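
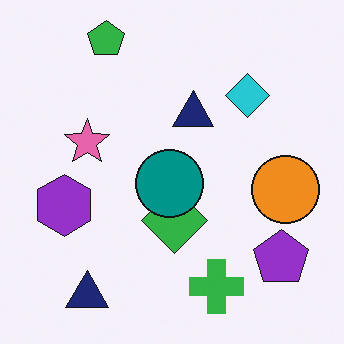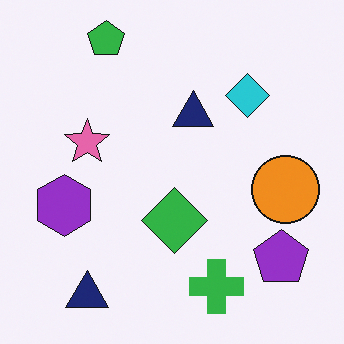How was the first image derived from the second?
The first image is the second overlaid with an additional teal circle.

A teal circle appears in the first image that is absent from the second.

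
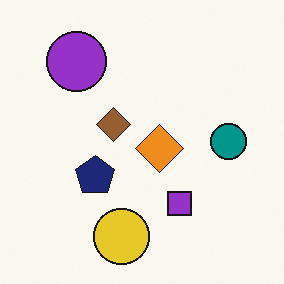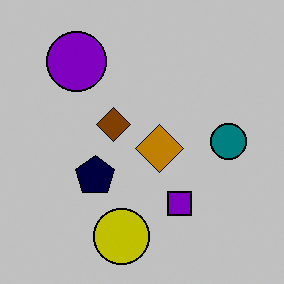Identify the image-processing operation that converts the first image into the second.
The transformation is: aggressively posterized.

Each flat color has snapped to a coarser quantized level — most visibly, the near-white background has dropped to a flat grey.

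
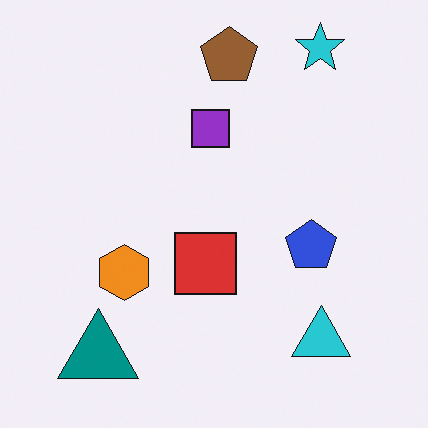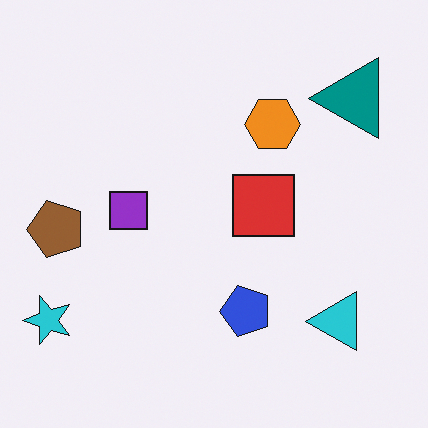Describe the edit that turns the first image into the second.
It was transposed (reflected across the top-left ↔ bottom-right diagonal).

Shapes have swapped their row and column positions — what was in the top-right is now in the bottom-left — a diagonal reflection.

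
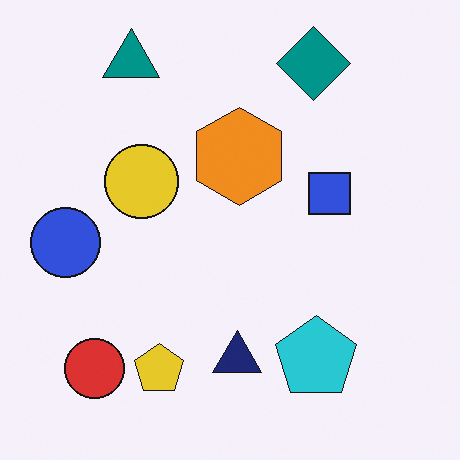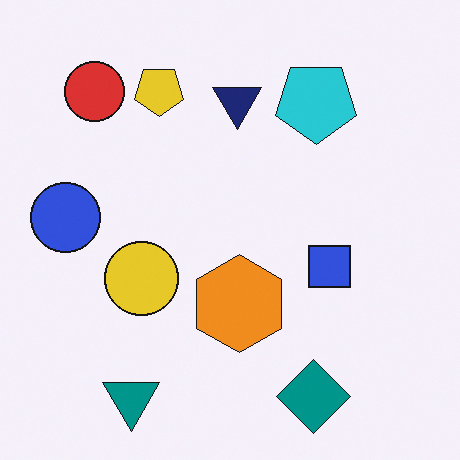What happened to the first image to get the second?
This is the original image flipped vertically (top ↔ bottom).

The teal triangle is in the top-left of the first image and the bottom-left of the second — shapes on opposite sides of the horizontal midline have swapped in a mirror flip.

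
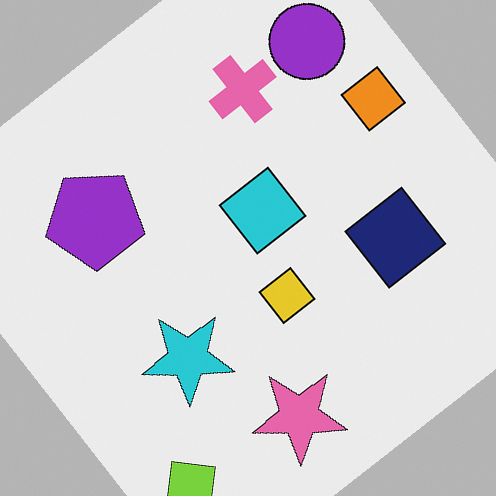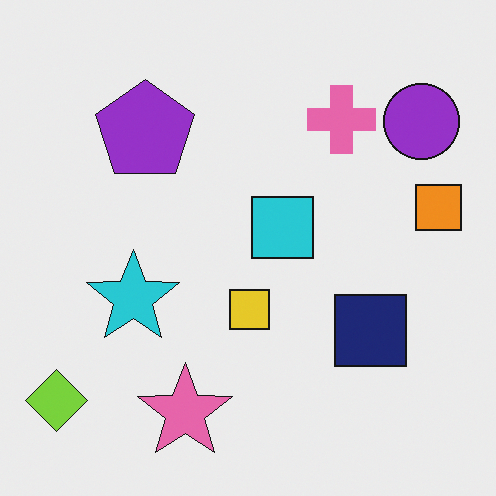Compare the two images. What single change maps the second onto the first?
The transformation is: rotated counter-clockwise by a large amount — several tens of degrees.

Every shape is tilted by the same angle and the image corners show triangular fill wedges — a whole-image rotation by a non-right angle.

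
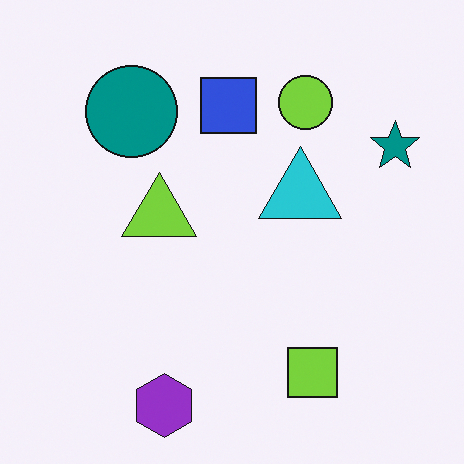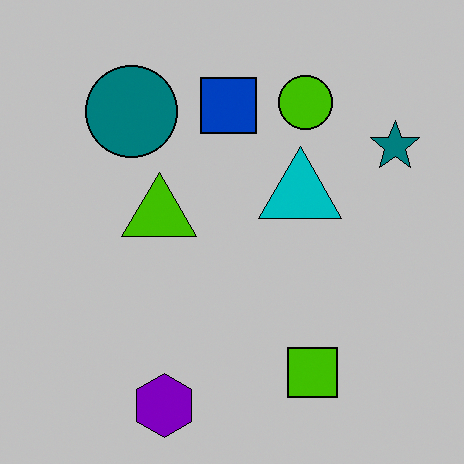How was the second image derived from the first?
This is the original image heavily posterized to just a handful of flat colors.

Each flat color has snapped to a coarser quantized level — most visibly, the near-white background has dropped to a flat grey.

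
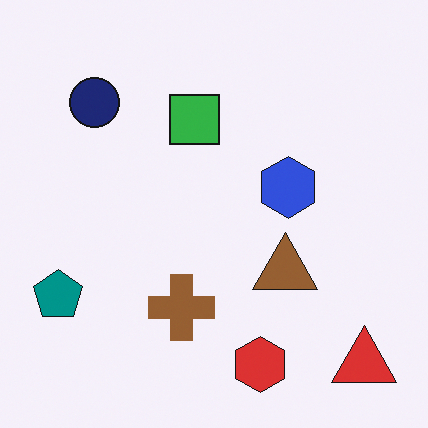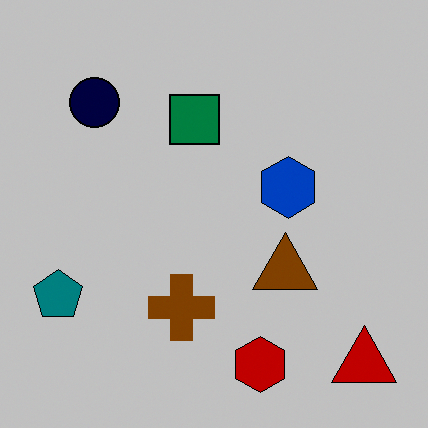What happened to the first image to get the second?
This is the original image heavily posterized to just a handful of flat colors.

Each flat color has snapped to a coarser quantized level — most visibly, the near-white background has dropped to a flat grey.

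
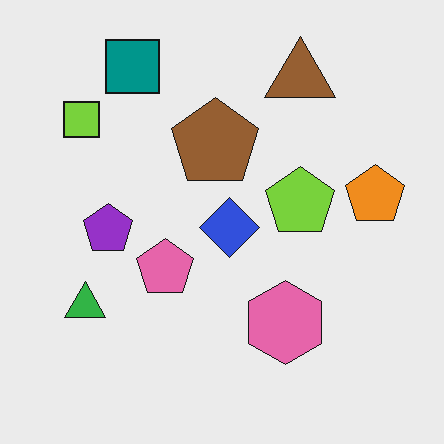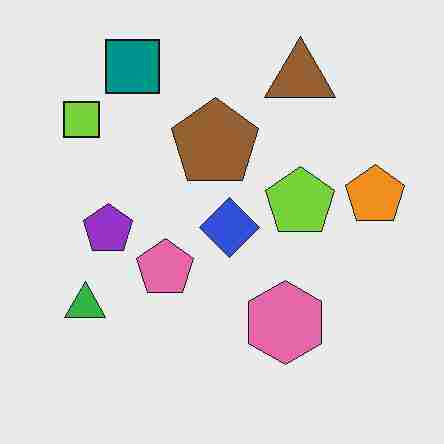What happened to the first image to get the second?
The image was degraded with heavy JPEG compression.

Blocky 8×8 compression artifacts appear around shape edges and the flat background shows ringing — characteristic JPEG degradation.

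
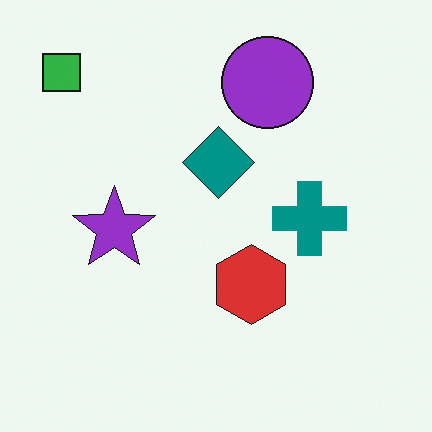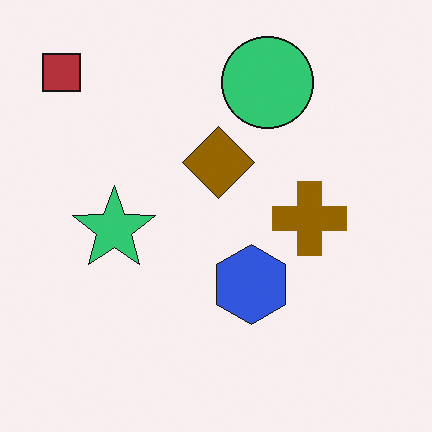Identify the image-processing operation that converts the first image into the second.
The image was hue-shifted by a large amount.

Every shape's color has rotated by the same amount around the hue wheel — a uniform hue shift.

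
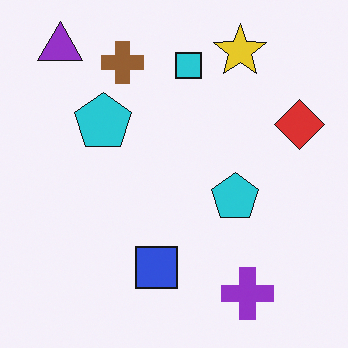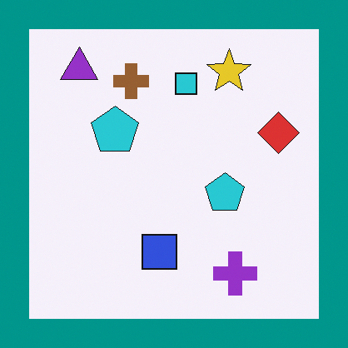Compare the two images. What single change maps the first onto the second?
This is the original image framed with a teal border.

A solid teal frame runs around the edge of the second image, with the content slightly shrunk inside it.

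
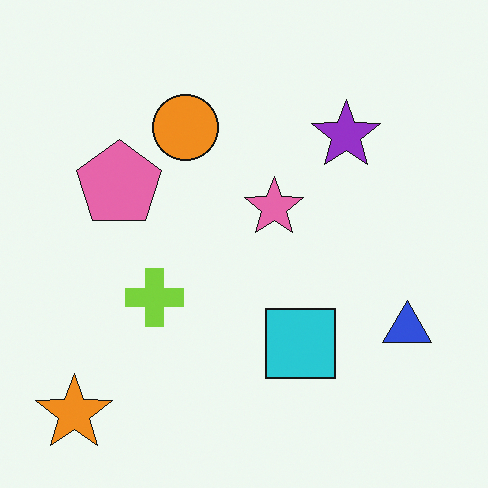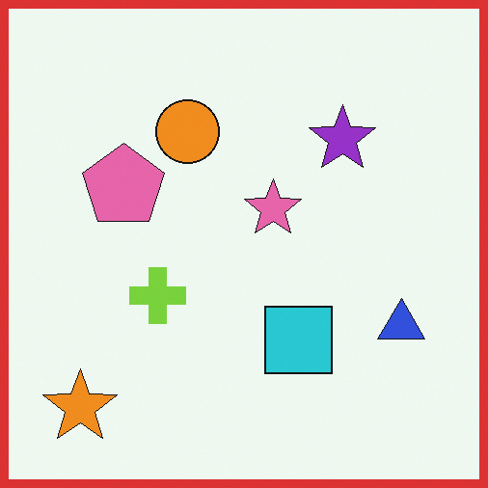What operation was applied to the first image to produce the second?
The second image is the first framed with a red border.

A solid red frame runs around the edge of the second image, with the content slightly shrunk inside it.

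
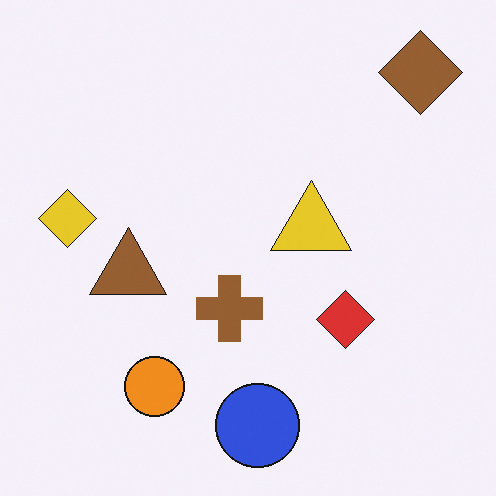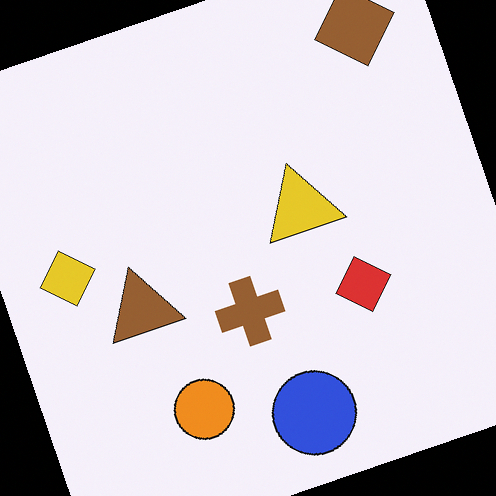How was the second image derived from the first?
This is the original image rotated counter-clockwise by a clearly visible amount.

Every shape is tilted by the same angle and the image corners show triangular fill wedges — a whole-image rotation by a non-right angle.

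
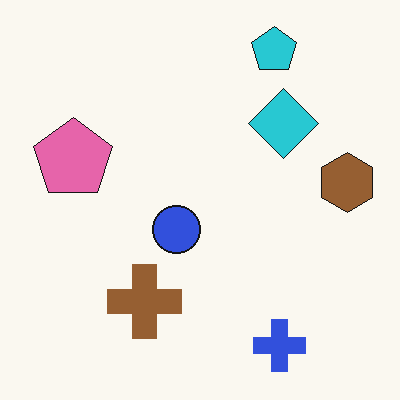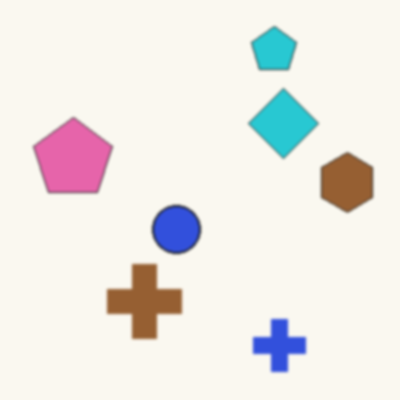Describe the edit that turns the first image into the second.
This is the original image slightly softened.

Shape edges and outlines are uniformly softened across the whole image.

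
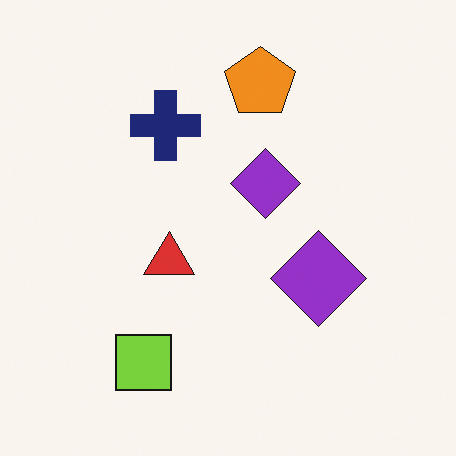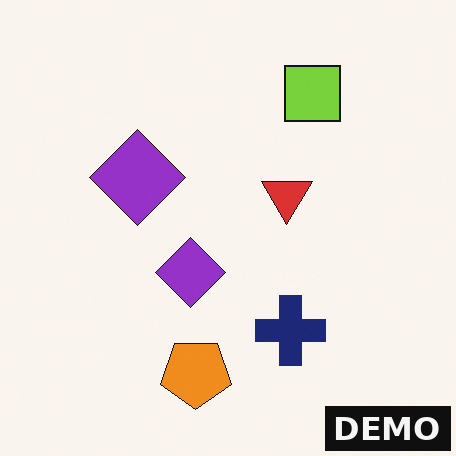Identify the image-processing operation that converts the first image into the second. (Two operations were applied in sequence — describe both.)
The second image is the first rotated 180°, then watermarked with the text "DEMO" in the lower-right corner.

The lime square sits in the bottom-left of the first image and the top-right of the second — consistent with a whole-image 180° rotation. A dark label reading "DEMO" appears in the lower-right corner.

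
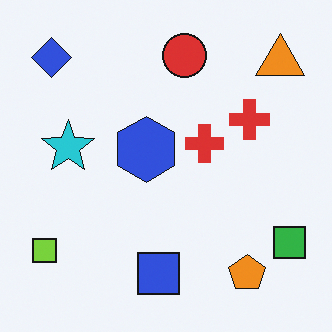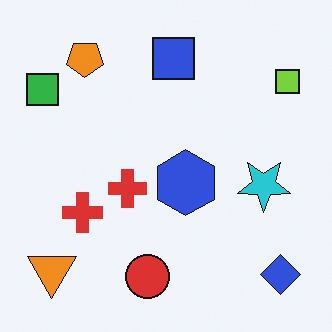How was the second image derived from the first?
The transformation is: rotated 180°.

The blue diamond sits in the top-left of the first image and the bottom-right of the second — consistent with a whole-image 180° rotation.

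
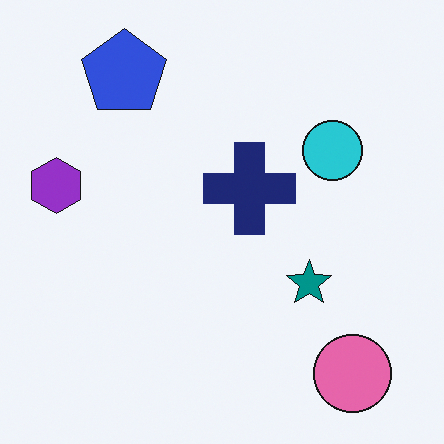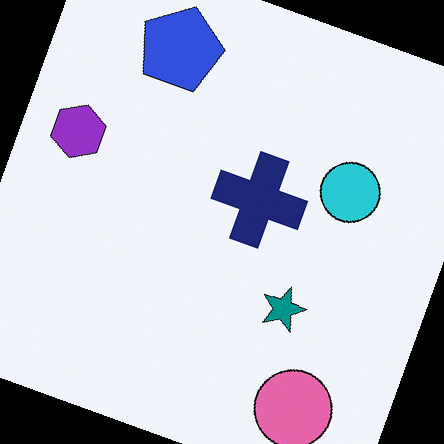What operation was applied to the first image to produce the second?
Rotated clockwise by a clearly visible amount.

Every shape is tilted by the same angle and the image corners show triangular fill wedges — a whole-image rotation by a non-right angle.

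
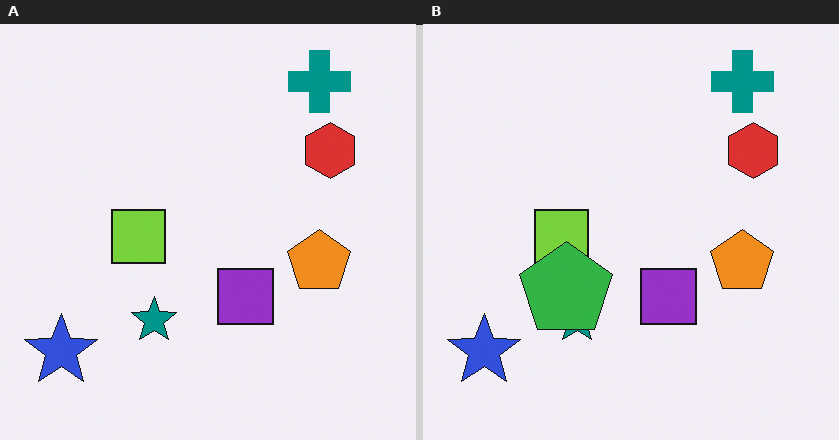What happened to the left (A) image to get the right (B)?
This is the original image overlaid with an additional green pentagon.

A green pentagon appears in the right (B) image that is absent from the left (A).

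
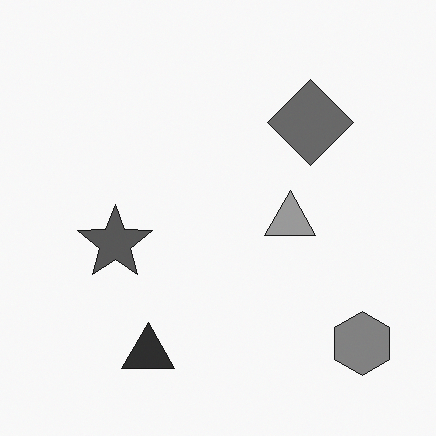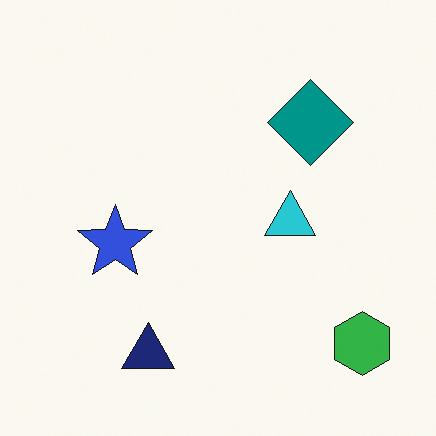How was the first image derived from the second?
This is the original image converted to grayscale.

All color is removed — every shape is now a shade of grey.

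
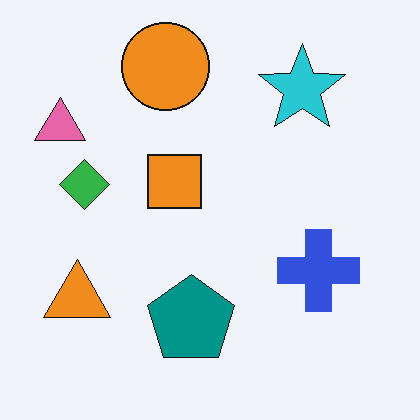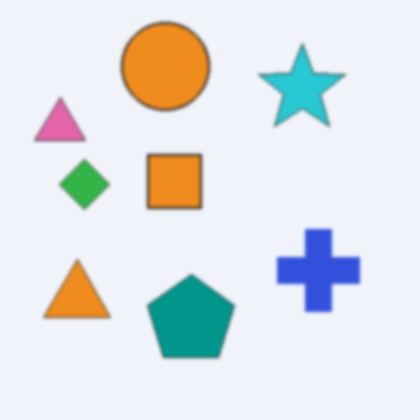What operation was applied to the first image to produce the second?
It was lightly blurred.

Shape edges and outlines are uniformly softened across the whole image.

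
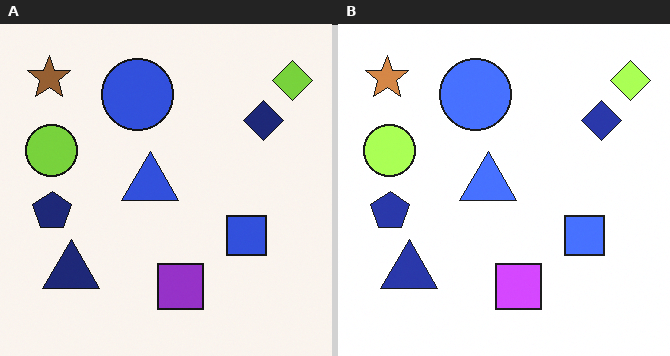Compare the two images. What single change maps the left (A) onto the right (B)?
This is the original image substantially brightened.

Every pixel — background and shapes alike — is uniformly brightened.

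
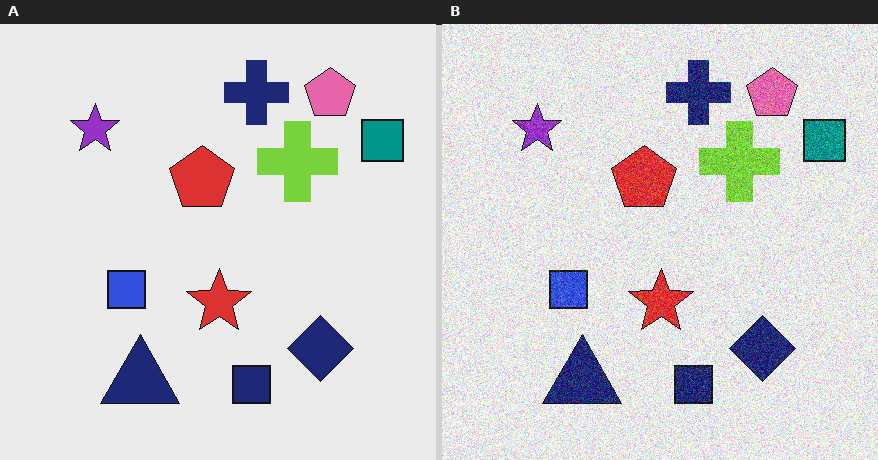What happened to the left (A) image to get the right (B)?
It was degraded with a thick layer of grain.

Random speckle covers the whole image, including the flat background.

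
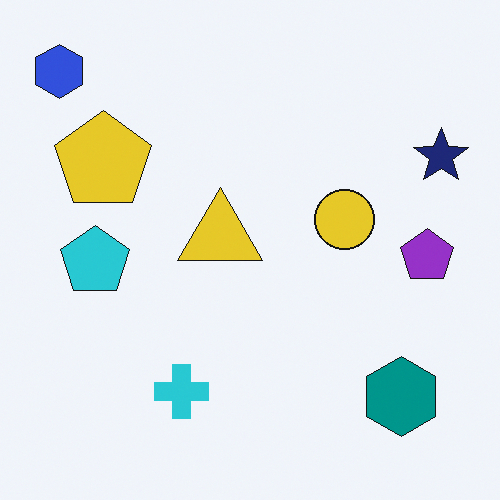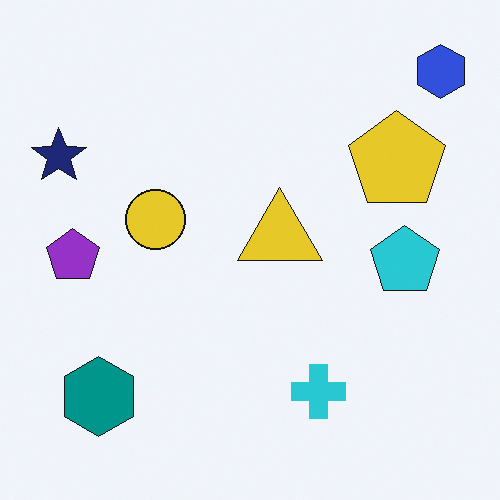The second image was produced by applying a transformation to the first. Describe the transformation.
Flipped horizontally (left ↔ right).

The navy star is in the top-right of the first image and the top-left of the second — shapes on opposite sides of the vertical midline have swapped in a mirror flip.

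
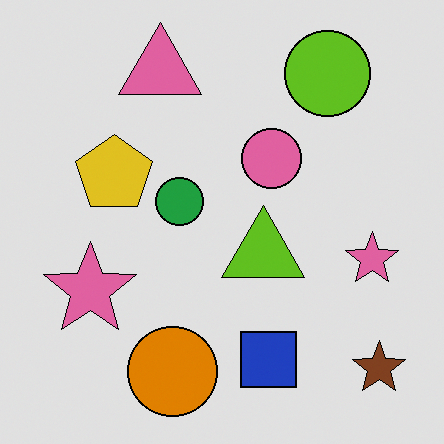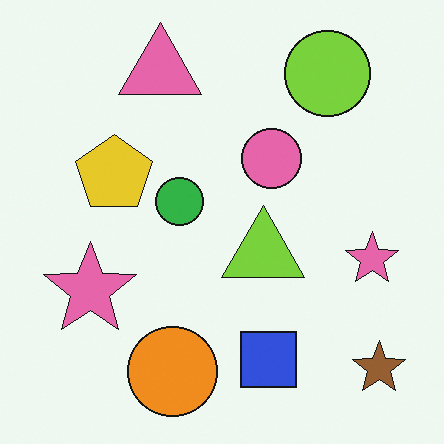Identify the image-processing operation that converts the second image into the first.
The first image is the second moderately posterized.

Each flat color has snapped to a coarser quantized level — most visibly, the near-white background has dropped to a flat grey.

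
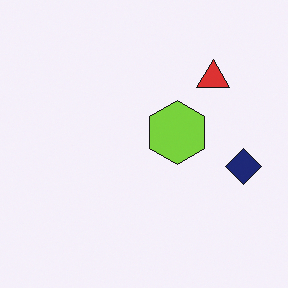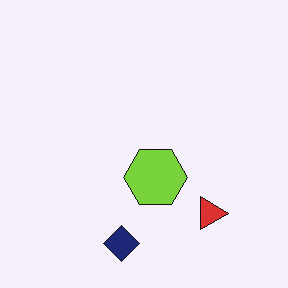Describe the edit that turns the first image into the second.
The second image is the first rotated 90° clockwise.

The navy diamond sits in the right of the first image and the bottom of the second — consistent with a whole-image 90° clockwise rotation.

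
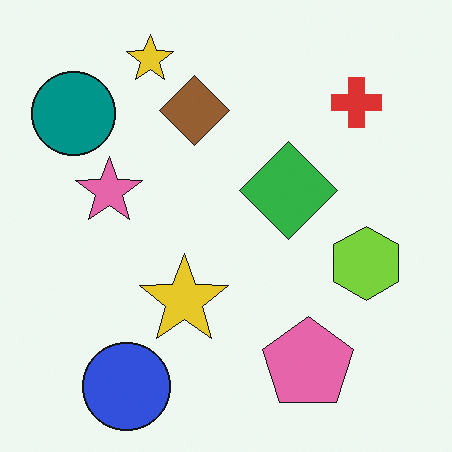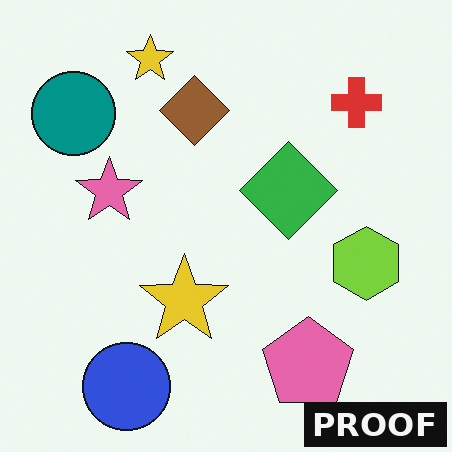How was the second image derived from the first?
The transformation is: watermarked with the text "PROOF" in the lower-right corner.

A dark label reading "PROOF" appears in the lower-right corner.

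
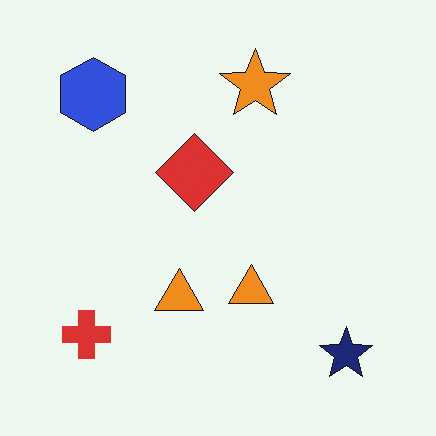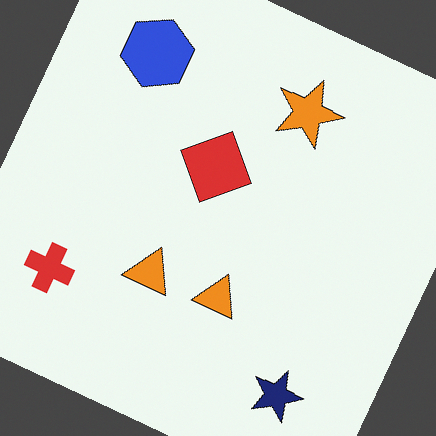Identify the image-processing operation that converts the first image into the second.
The second image is the first rotated clockwise by a moderate amount.

Every shape is tilted by the same angle and the image corners show triangular fill wedges — a whole-image rotation by a non-right angle.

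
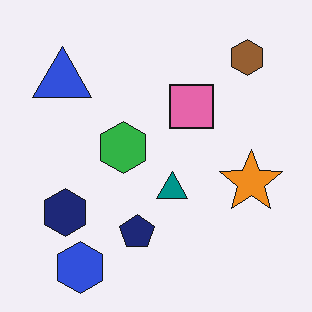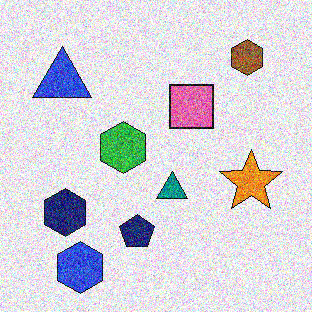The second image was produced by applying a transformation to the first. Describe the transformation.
It was degraded with heavy additive noise.

Random speckle covers the whole image, including the flat background.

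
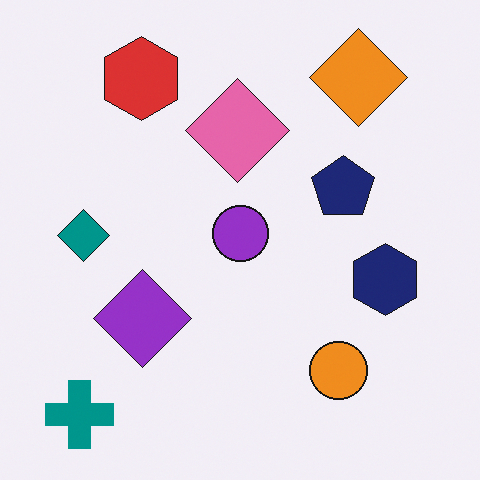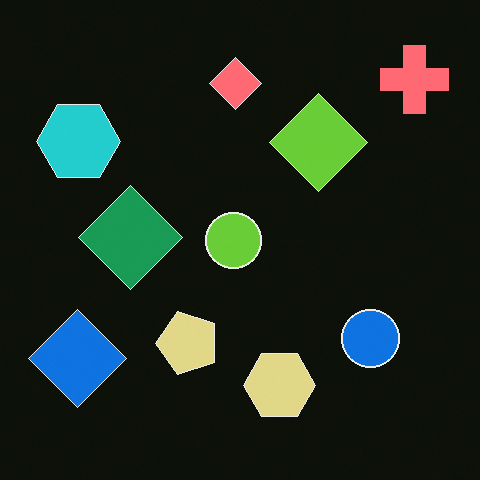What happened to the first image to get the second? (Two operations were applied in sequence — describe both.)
Transposed (reflected across the top-left ↔ bottom-right diagonal), then color-inverted (negative).

Shapes have swapped their row and column positions — what was in the top-right is now in the bottom-left — a diagonal reflection. The light background has become dark and every shape's color is its complement — a photographic negative.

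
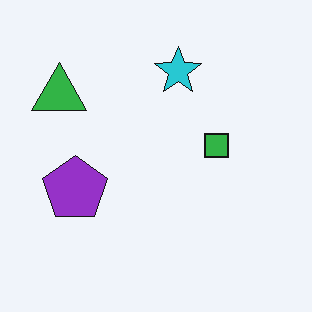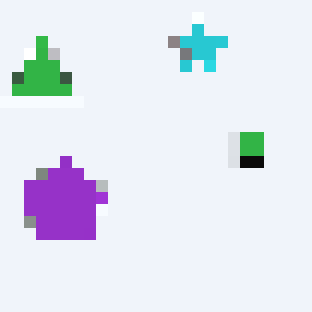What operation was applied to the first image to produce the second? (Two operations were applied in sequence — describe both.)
The image was cropped to a modestly smaller region and rescaled, then coarsely pixelated.

The visible shapes are larger and the field of view is narrower; shapes near the original edges may be partly or wholly outside the frame — a crop-and-rescale. Shapes are reduced to large square blocks; fine edges and outlines are lost — a downscale-then-upscale (mosaic) effect.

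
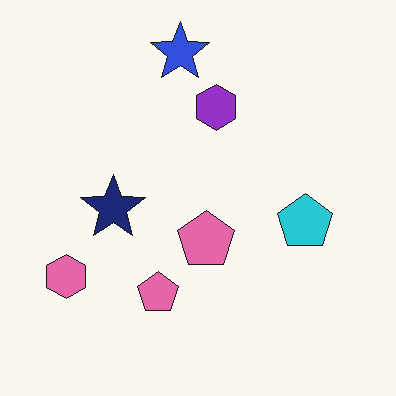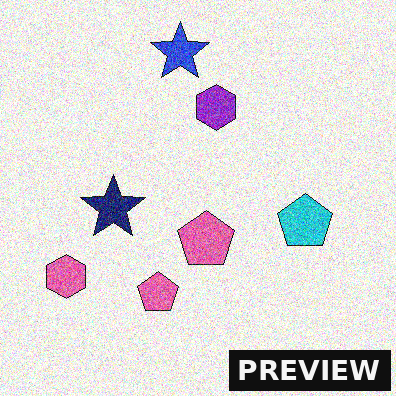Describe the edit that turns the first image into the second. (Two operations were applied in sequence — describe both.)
This is the original image degraded with a thick layer of grain, then watermarked with the text "PREVIEW" in the lower-right corner.

Random speckle covers the whole image, including the flat background. A dark label reading "PREVIEW" appears in the lower-right corner.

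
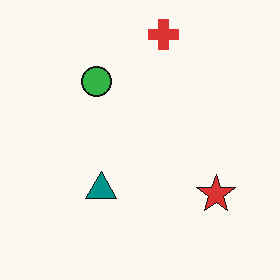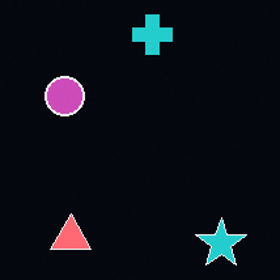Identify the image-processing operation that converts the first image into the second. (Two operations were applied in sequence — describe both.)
It was color-inverted (negative), then cropped to a modestly smaller region and rescaled.

The light background has become dark and every shape's color is its complement — a photographic negative. The visible shapes are larger and the field of view is narrower; shapes near the original edges may be partly or wholly outside the frame — a crop-and-rescale.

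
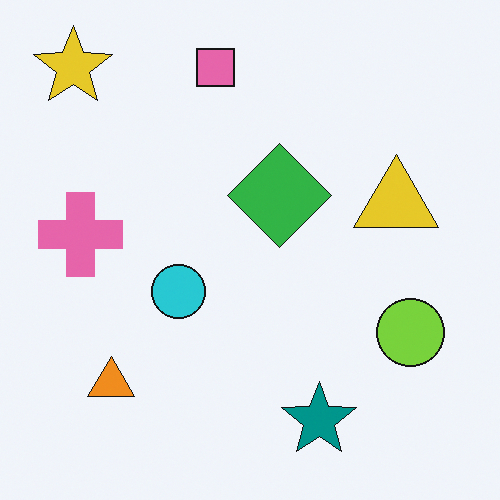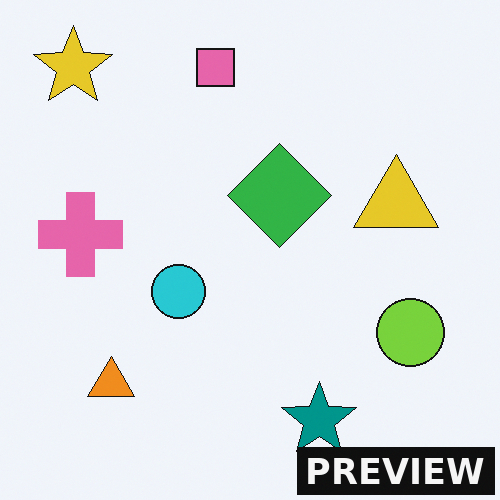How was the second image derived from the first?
The second image is the first watermarked with the text "PREVIEW" in the lower-right corner.

A dark label reading "PREVIEW" appears in the lower-right corner.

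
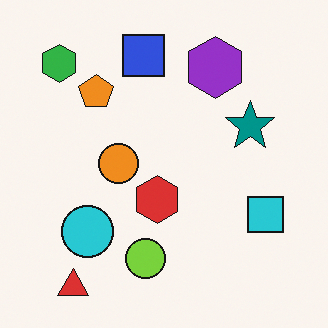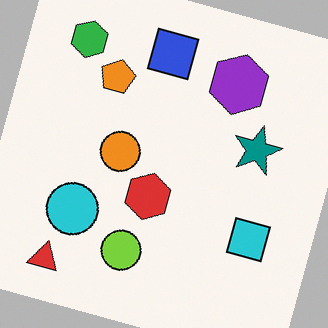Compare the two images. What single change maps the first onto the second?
This is the original image rotated clockwise by a clearly visible amount.

Every shape is tilted by the same angle and the image corners show triangular fill wedges — a whole-image rotation by a non-right angle.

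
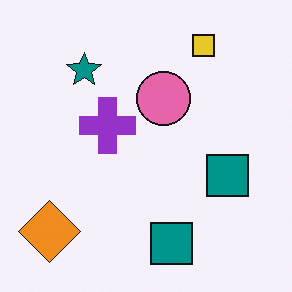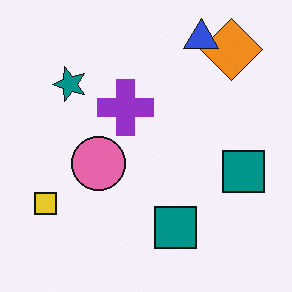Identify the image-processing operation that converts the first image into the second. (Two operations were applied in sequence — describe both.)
Transposed (reflected across the top-left ↔ bottom-right diagonal), then overlaid with an additional blue triangle.

Shapes have swapped their row and column positions — what was in the top-right is now in the bottom-left — a diagonal reflection. A blue triangle appears in the second image that is absent from the first.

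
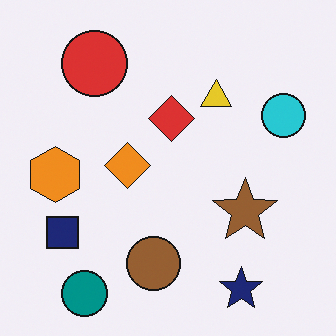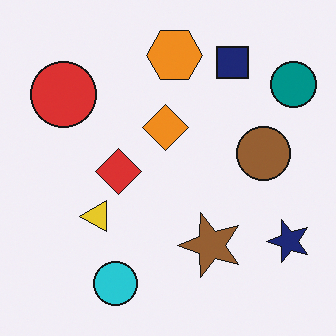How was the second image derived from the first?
The transformation is: transposed (reflected across the top-left ↔ bottom-right diagonal).

Shapes have swapped their row and column positions — what was in the top-right is now in the bottom-left — a diagonal reflection.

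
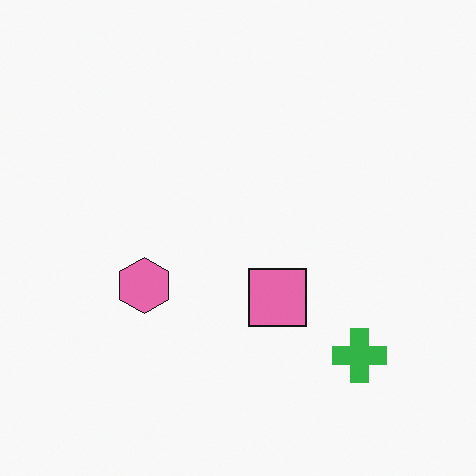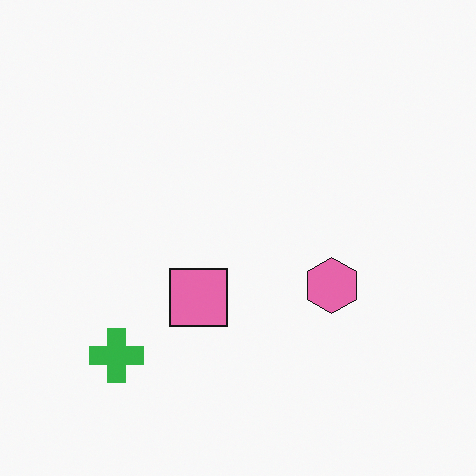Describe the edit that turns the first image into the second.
It was flipped horizontally (left ↔ right).

The green cross is in the bottom-right of the first image and the bottom-left of the second — shapes on opposite sides of the vertical midline have swapped in a mirror flip.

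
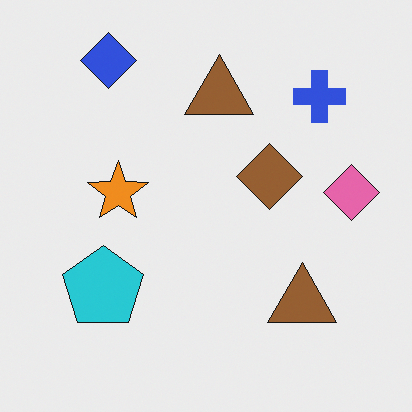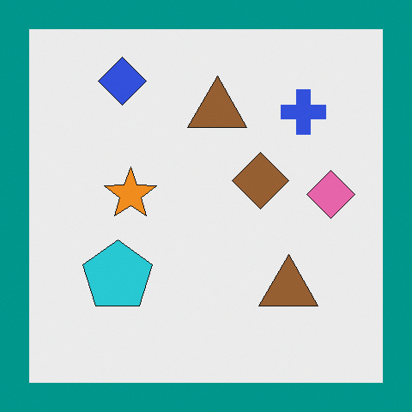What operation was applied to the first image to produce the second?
This is the original image framed with a teal border.

A solid teal frame runs around the edge of the second image, with the content slightly shrunk inside it.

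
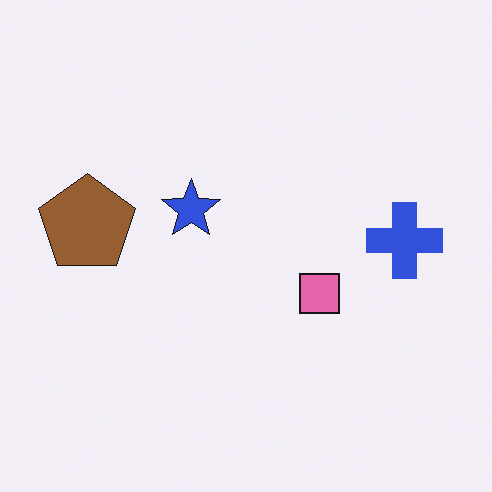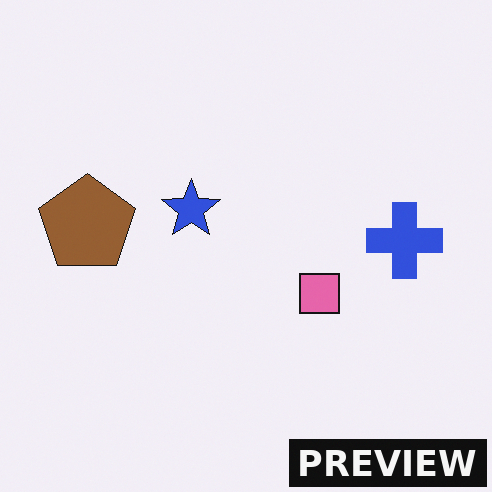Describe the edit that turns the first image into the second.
The transformation is: watermarked with the text "PREVIEW" in the lower-right corner.

A dark label reading "PREVIEW" appears in the lower-right corner.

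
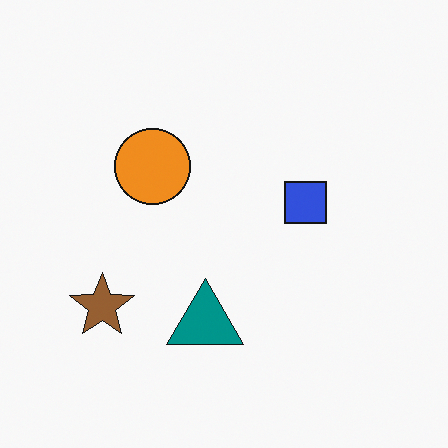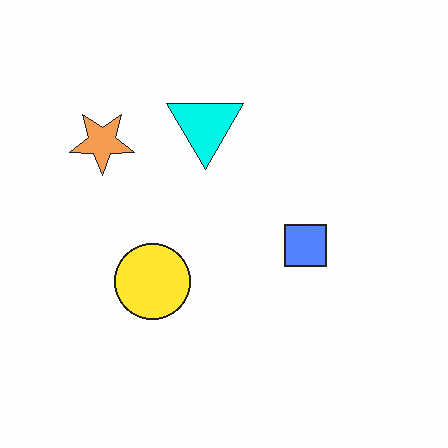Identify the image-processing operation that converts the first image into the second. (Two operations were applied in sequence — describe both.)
This is the original image flipped vertically (top ↔ bottom), then substantially brightened.

The teal triangle is in the bottom of the first image and the top of the second — shapes on opposite sides of the horizontal midline have swapped in a mirror flip. Every pixel — background and shapes alike — is uniformly brightened.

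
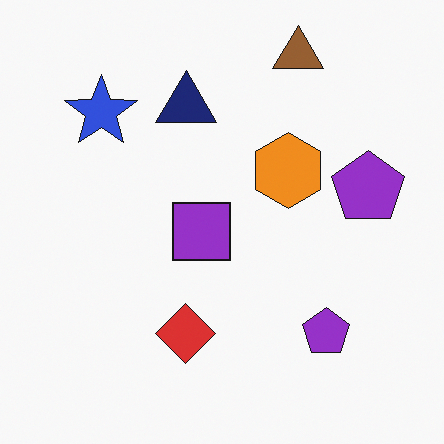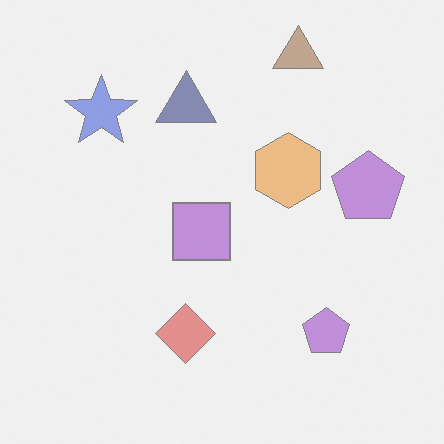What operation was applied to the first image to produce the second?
This is the original image washed out (contrast reduced).

Tones are pushed toward mid-grey across the whole image — a global contrast change.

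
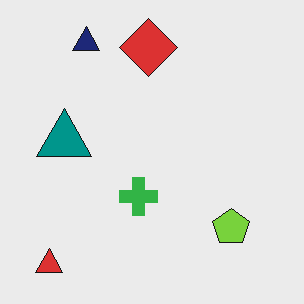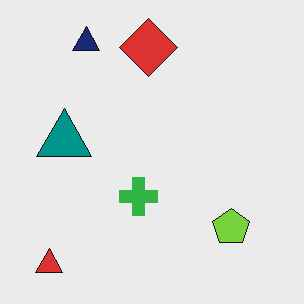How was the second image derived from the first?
JPEG-compressed with visible artifacts.

Blocky 8×8 compression artifacts appear around shape edges and the flat background shows ringing — characteristic JPEG degradation.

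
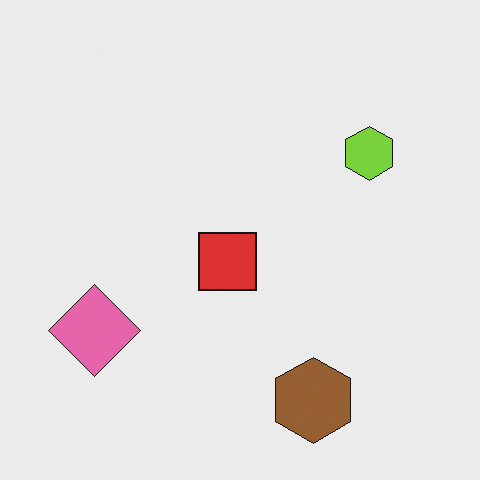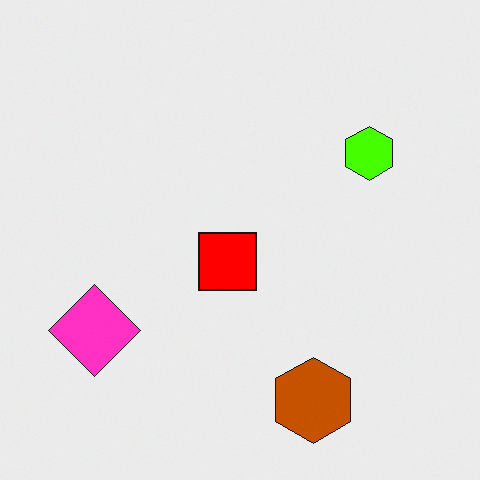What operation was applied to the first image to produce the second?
This is the original image made much more vivid (saturation change).

All colors are more vivid — a global saturation change.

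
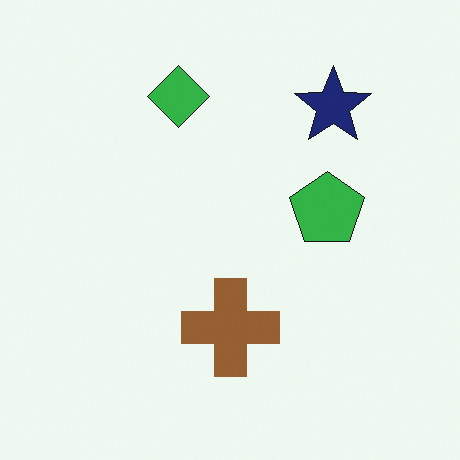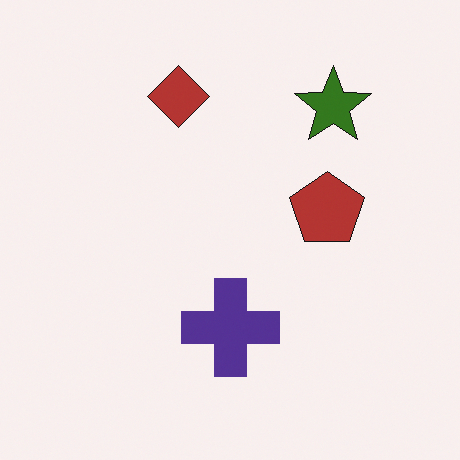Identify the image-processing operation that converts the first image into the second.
The image was hue-shifted by a large amount.

Every shape's color has rotated by the same amount around the hue wheel — a uniform hue shift.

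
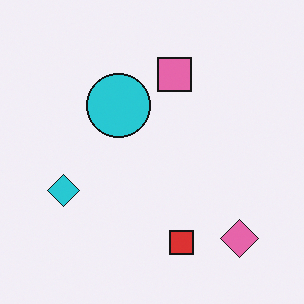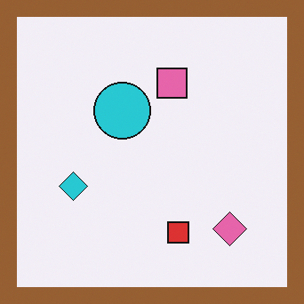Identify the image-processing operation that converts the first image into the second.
This is the original image framed with a brown border.

A solid brown frame runs around the edge of the second image, with the content slightly shrunk inside it.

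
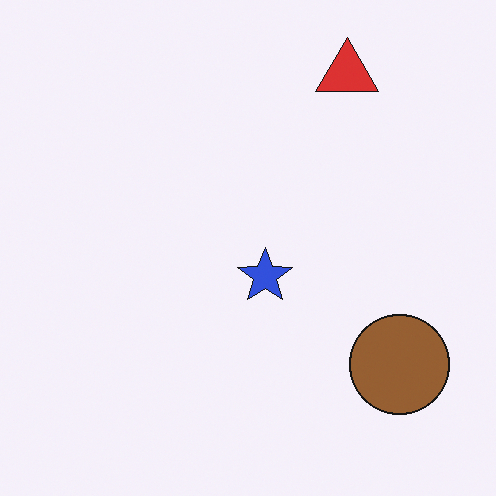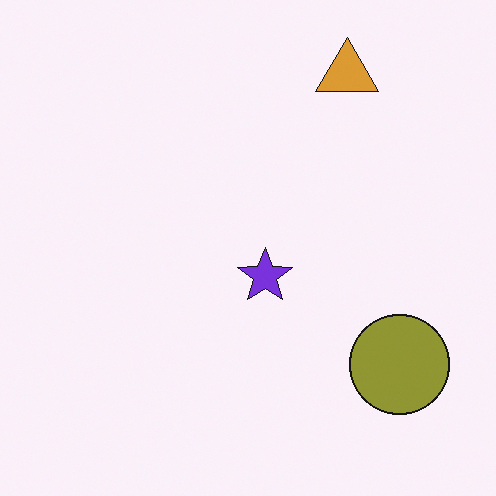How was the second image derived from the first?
The image was hue-shifted slightly.

Every shape's color has rotated by the same amount around the hue wheel — a uniform hue shift.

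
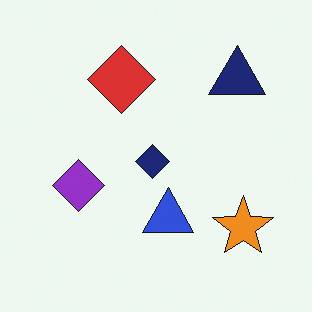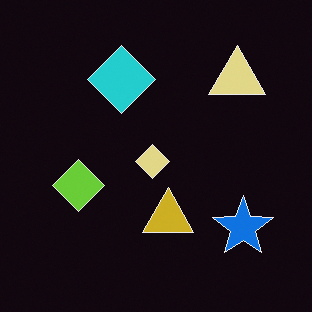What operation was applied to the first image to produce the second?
Color-inverted (negative).

The light background has become dark and every shape's color is its complement — a photographic negative.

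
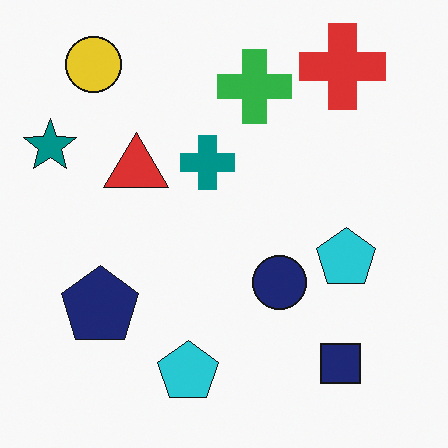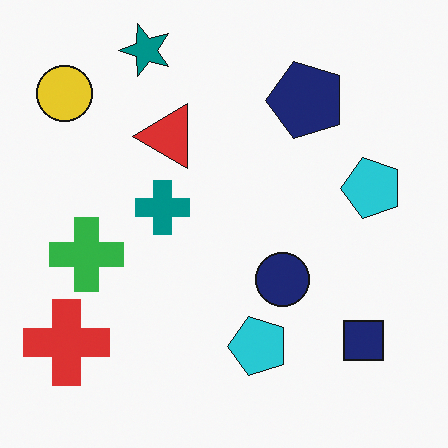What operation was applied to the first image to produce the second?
Transposed (reflected across the top-left ↔ bottom-right diagonal).

Shapes have swapped their row and column positions — what was in the top-right is now in the bottom-left — a diagonal reflection.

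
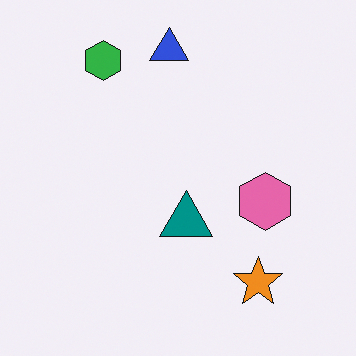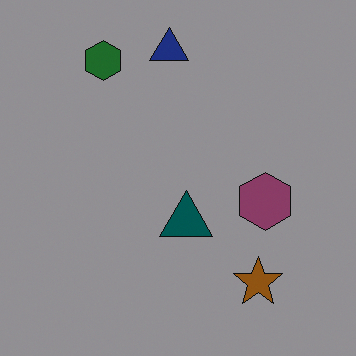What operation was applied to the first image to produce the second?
This is the original image darkened a lot.

Every pixel — background and shapes alike — is uniformly darkened.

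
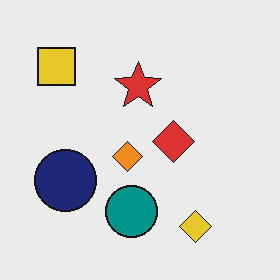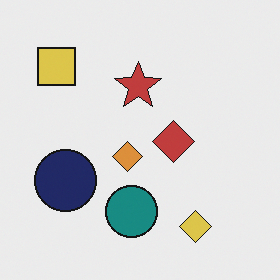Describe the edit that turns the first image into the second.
This is the original image slightly desaturated.

All colors are more muted and greyish — a global saturation change.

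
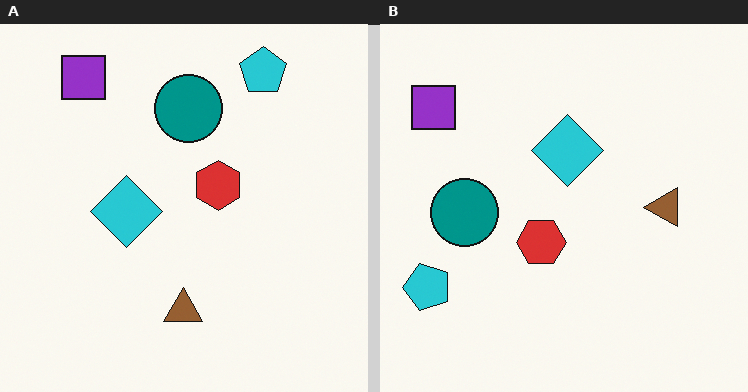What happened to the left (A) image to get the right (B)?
The right (B) image is the left (A) transposed (reflected across the top-left ↔ bottom-right diagonal).

Shapes have swapped their row and column positions — what was in the top-right is now in the bottom-left — a diagonal reflection.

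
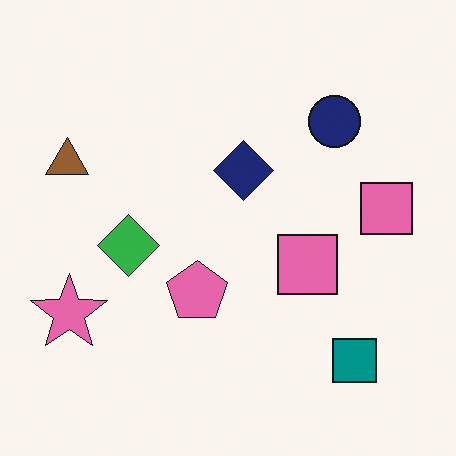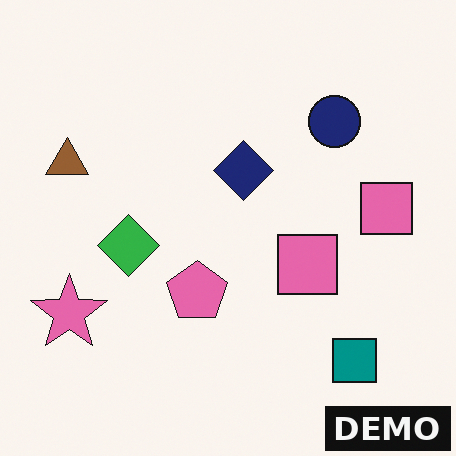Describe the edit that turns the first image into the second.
The image was watermarked with the text "DEMO" in the lower-right corner.

A dark label reading "DEMO" appears in the lower-right corner.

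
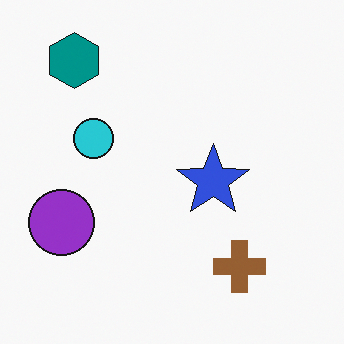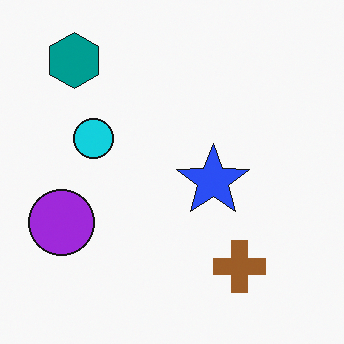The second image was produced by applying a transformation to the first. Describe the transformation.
Slightly oversaturated.

All colors are more vivid — a global saturation change.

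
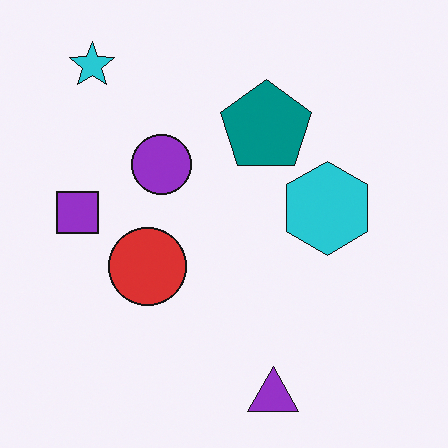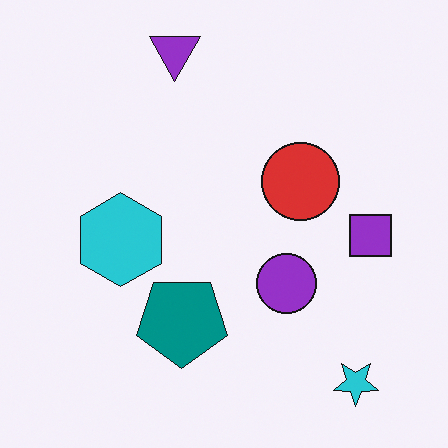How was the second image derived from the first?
It was rotated 180°.

The cyan star sits in the top-left of the first image and the bottom-right of the second — consistent with a whole-image 180° rotation.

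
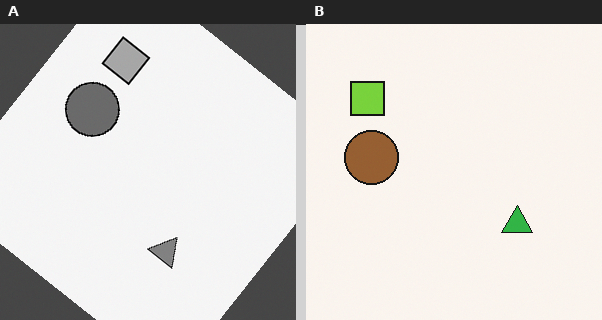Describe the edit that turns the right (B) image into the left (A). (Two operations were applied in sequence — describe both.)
Rotated clockwise by a large amount — several tens of degrees, then converted to grayscale.

Every shape is tilted by the same angle and the image corners show triangular fill wedges — a whole-image rotation by a non-right angle. All color is removed — every shape is now a shade of grey.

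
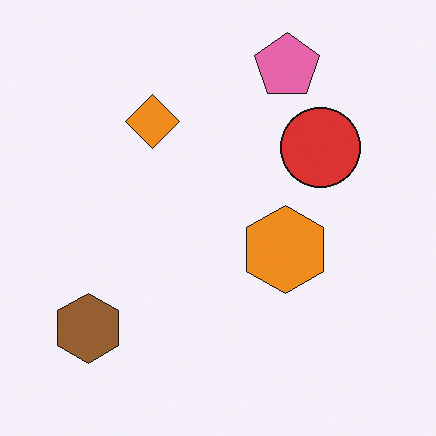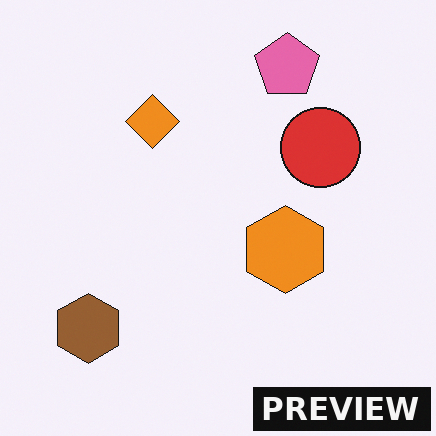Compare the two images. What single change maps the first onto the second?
The image was watermarked with the text "PREVIEW" in the lower-right corner.

A dark label reading "PREVIEW" appears in the lower-right corner.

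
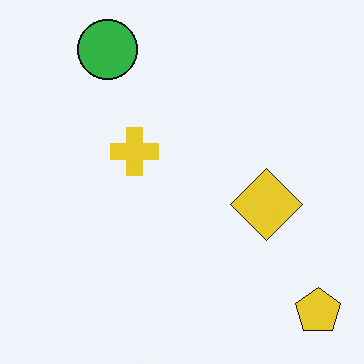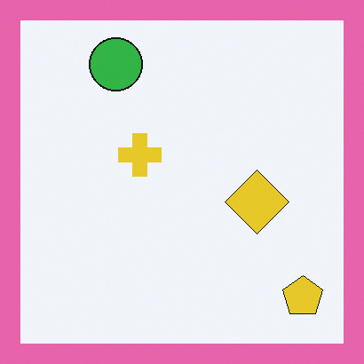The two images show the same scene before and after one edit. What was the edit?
Framed with a pink border.

A solid pink frame runs around the edge of the second image, with the content slightly shrunk inside it.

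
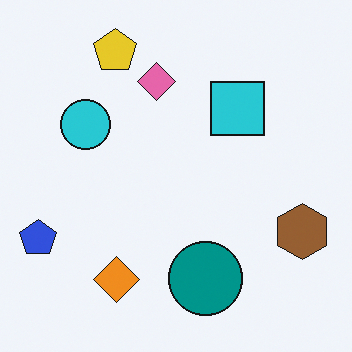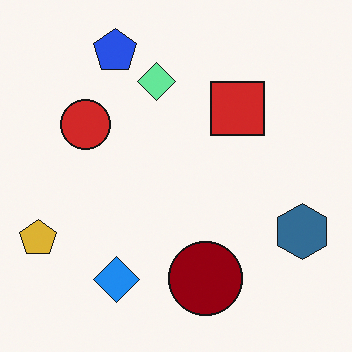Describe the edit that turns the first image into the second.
The second image is the first hue-shifted by a large amount.

Every shape's color has rotated by the same amount around the hue wheel — a uniform hue shift.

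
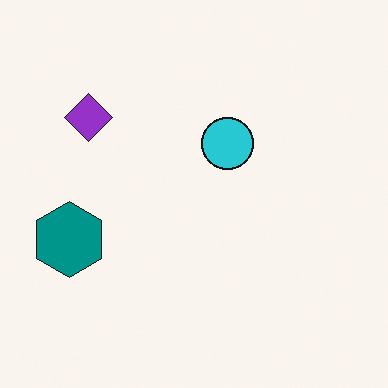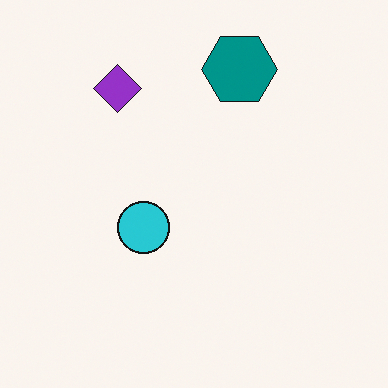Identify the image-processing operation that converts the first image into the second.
It was transposed (reflected across the top-left ↔ bottom-right diagonal).

Shapes have swapped their row and column positions — what was in the top-right is now in the bottom-left — a diagonal reflection.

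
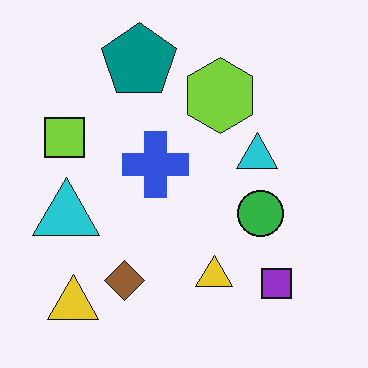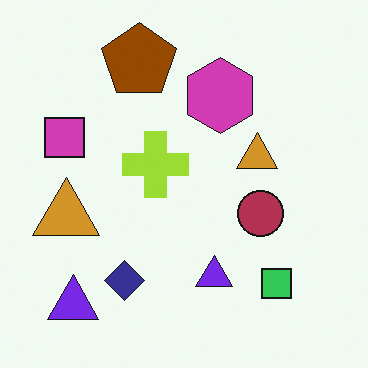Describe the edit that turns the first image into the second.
The image was hue-shifted through roughly half the color wheel.

Every shape's color has rotated by the same amount around the hue wheel — a uniform hue shift.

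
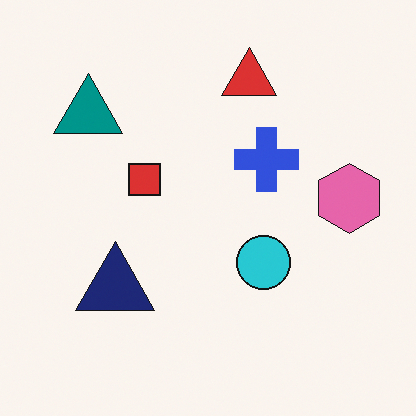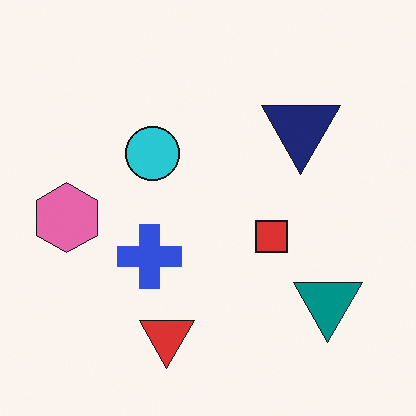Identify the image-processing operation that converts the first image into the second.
The image was rotated 180°.

The teal triangle sits in the top-left of the first image and the bottom-right of the second — consistent with a whole-image 180° rotation.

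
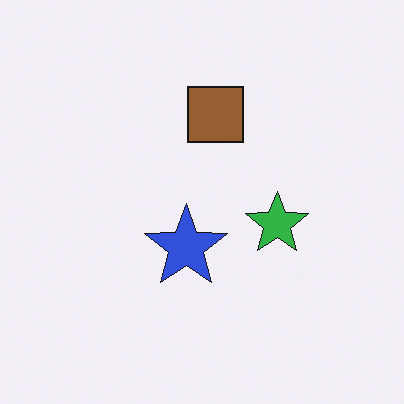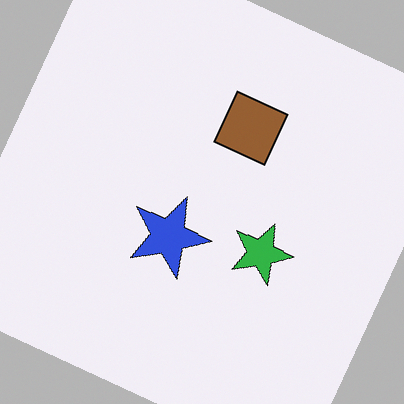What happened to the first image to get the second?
This is the original image rotated clockwise by a clearly visible amount.

Every shape is tilted by the same angle and the image corners show triangular fill wedges — a whole-image rotation by a non-right angle.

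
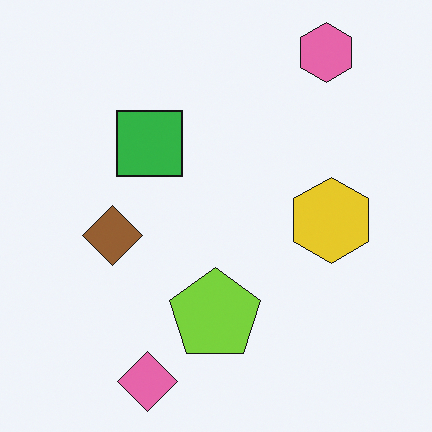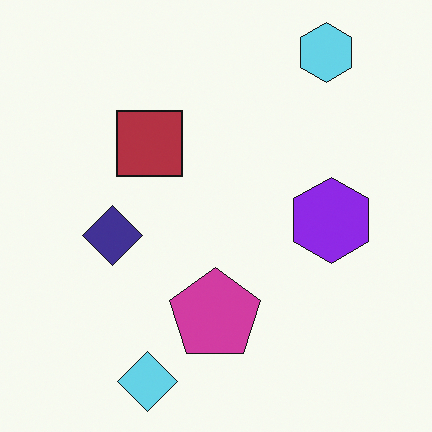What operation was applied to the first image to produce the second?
The second image is the first hue-shifted by a large amount.

Every shape's color has rotated by the same amount around the hue wheel — a uniform hue shift.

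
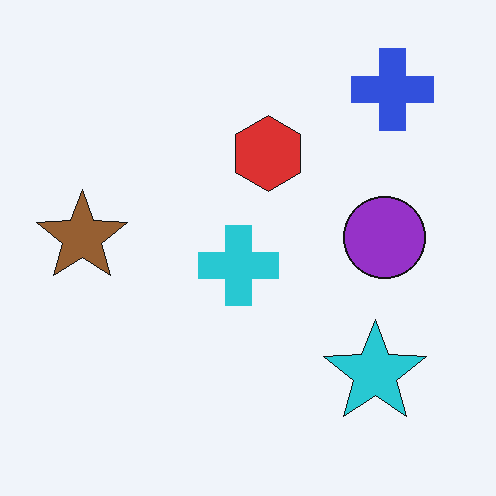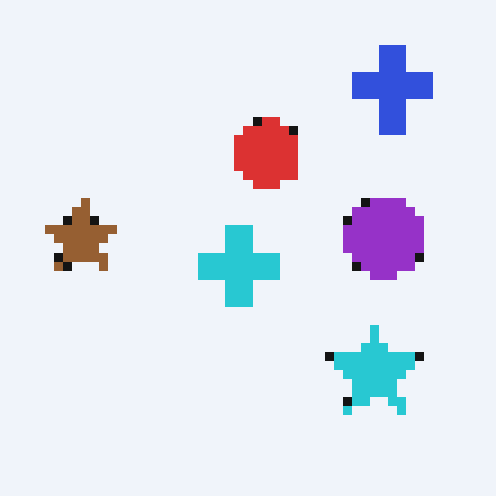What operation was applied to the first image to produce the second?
The transformation is: coarsely pixelated.

Shapes are reduced to large square blocks; fine edges and outlines are lost — a downscale-then-upscale (mosaic) effect.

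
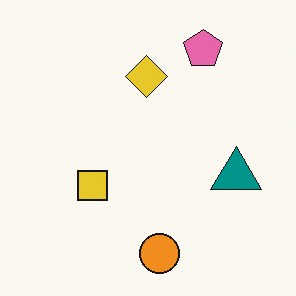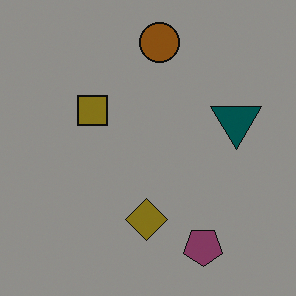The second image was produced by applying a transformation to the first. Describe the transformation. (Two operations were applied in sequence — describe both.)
It was flipped vertically (top ↔ bottom), then darkened a lot.

The orange circle is in the bottom of the first image and the top of the second — shapes on opposite sides of the horizontal midline have swapped in a mirror flip. Every pixel — background and shapes alike — is uniformly darkened.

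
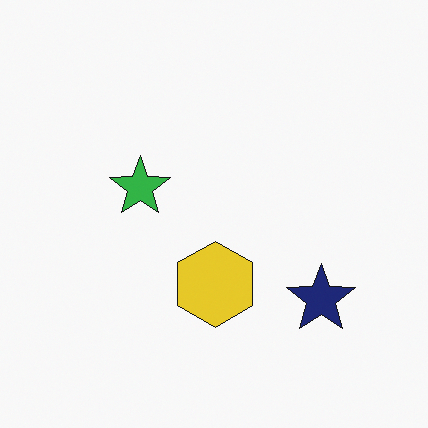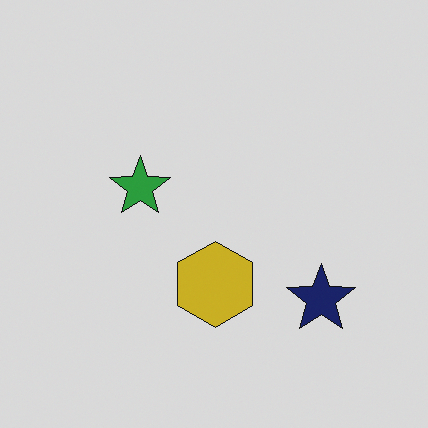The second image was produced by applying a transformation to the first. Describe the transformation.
Darkened a little.

Every pixel — background and shapes alike — is uniformly darkened.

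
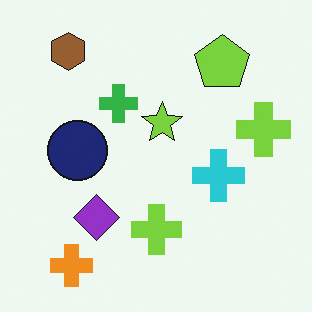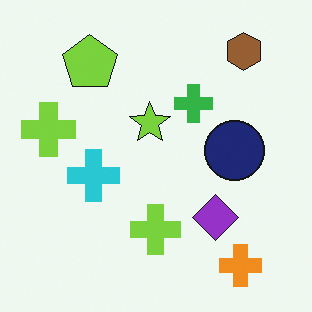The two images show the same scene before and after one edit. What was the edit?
It was flipped horizontally (left ↔ right).

The brown hexagon is in the top-left of the first image and the top-right of the second — shapes on opposite sides of the vertical midline have swapped in a mirror flip.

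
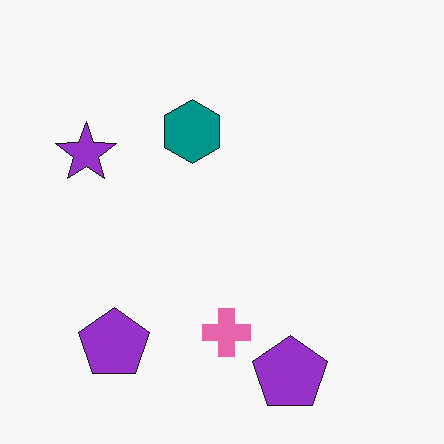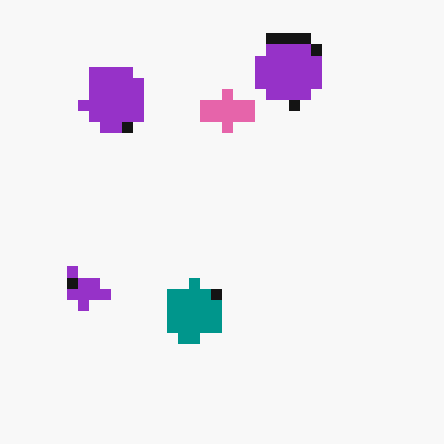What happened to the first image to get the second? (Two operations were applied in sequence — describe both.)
The image was flipped vertically (top ↔ bottom), then heavily pixelated into large blocks.

The pink cross is in the bottom of the first image and the top of the second — shapes on opposite sides of the horizontal midline have swapped in a mirror flip. Shapes are reduced to large square blocks; fine edges and outlines are lost — a downscale-then-upscale (mosaic) effect.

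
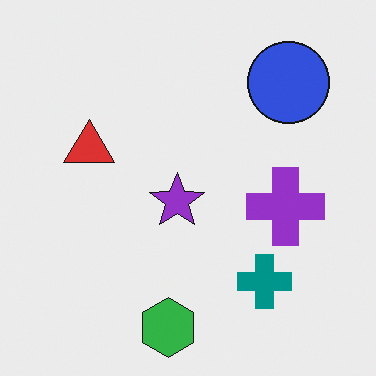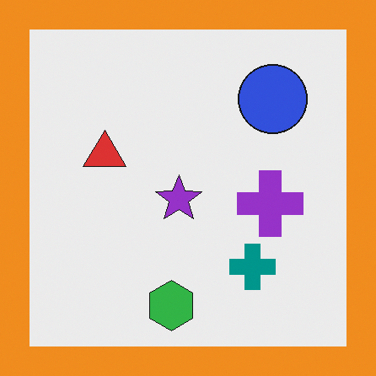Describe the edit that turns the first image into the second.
It was framed with a orange border.

A solid orange frame runs around the edge of the second image, with the content slightly shrunk inside it.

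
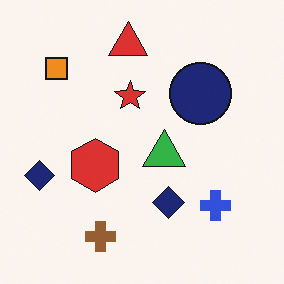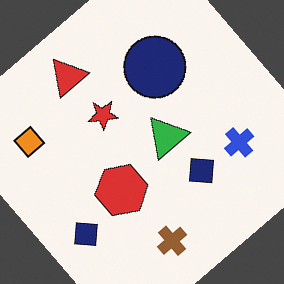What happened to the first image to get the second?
Rotated counter-clockwise by a large amount — several tens of degrees.

Every shape is tilted by the same angle and the image corners show triangular fill wedges — a whole-image rotation by a non-right angle.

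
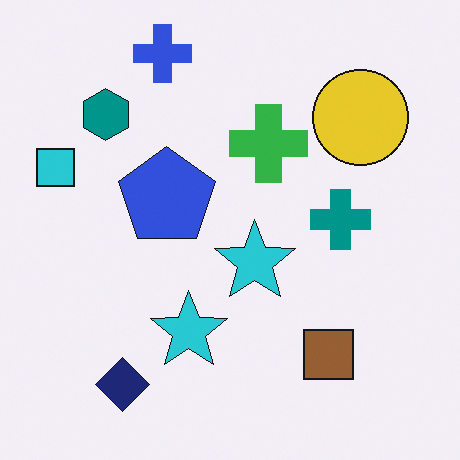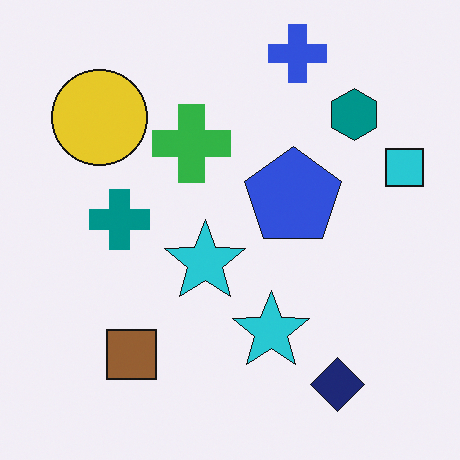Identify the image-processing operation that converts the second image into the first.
It was flipped horizontally (left ↔ right).

The cyan square is in the right of the second image and the left of the first — shapes on opposite sides of the vertical midline have swapped in a mirror flip.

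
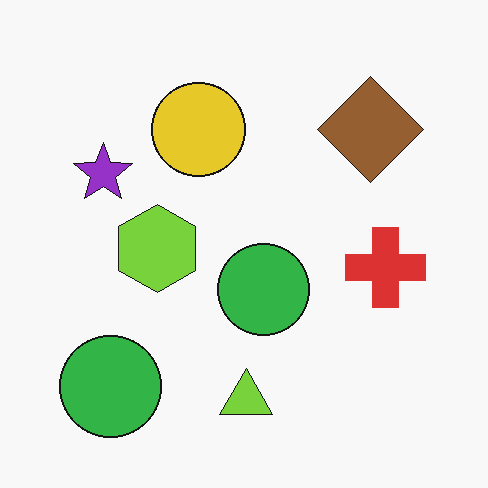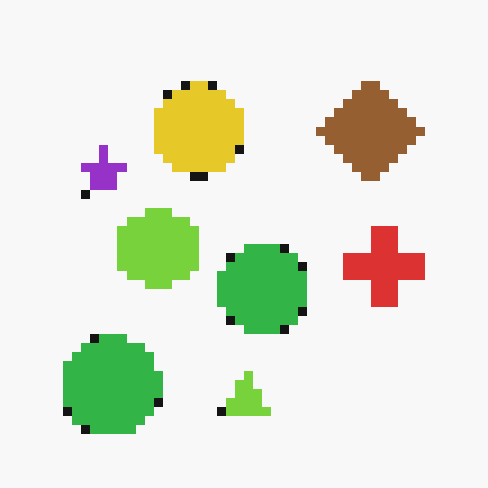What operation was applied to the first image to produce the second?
The transformation is: coarsely pixelated.

Shapes are reduced to large square blocks; fine edges and outlines are lost — a downscale-then-upscale (mosaic) effect.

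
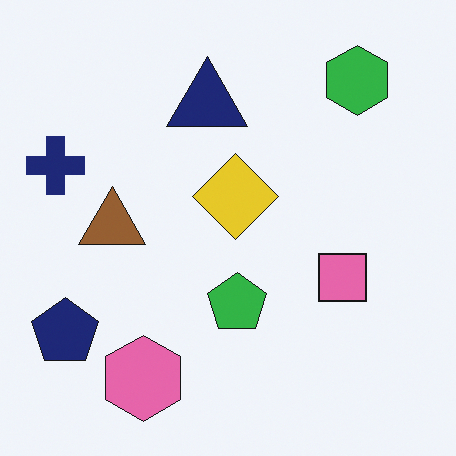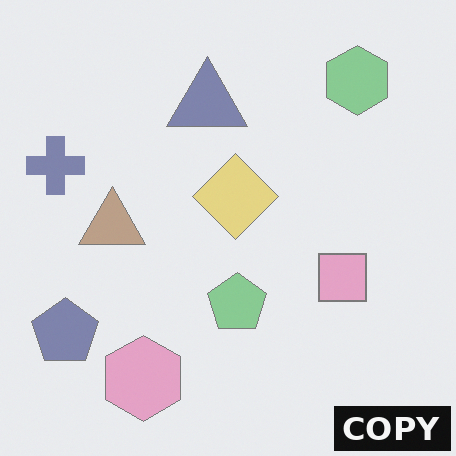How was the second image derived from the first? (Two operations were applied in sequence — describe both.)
This is the original image washed out (contrast reduced), then watermarked with the text "COPY" in the lower-right corner.

Tones are pushed toward mid-grey across the whole image — a global contrast change. A dark label reading "COPY" appears in the lower-right corner.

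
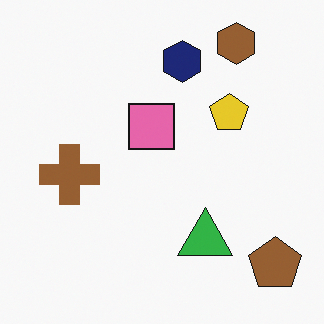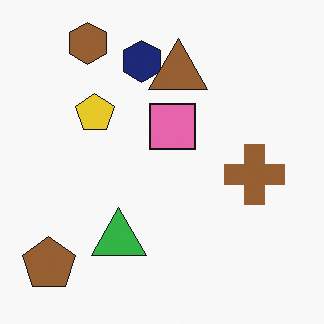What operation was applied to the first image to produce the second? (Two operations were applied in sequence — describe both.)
The image was flipped horizontally (left ↔ right), then overlaid with an additional brown triangle.

The brown pentagon is in the bottom-right of the first image and the bottom-left of the second — shapes on opposite sides of the vertical midline have swapped in a mirror flip. A brown triangle appears in the second image that is absent from the first.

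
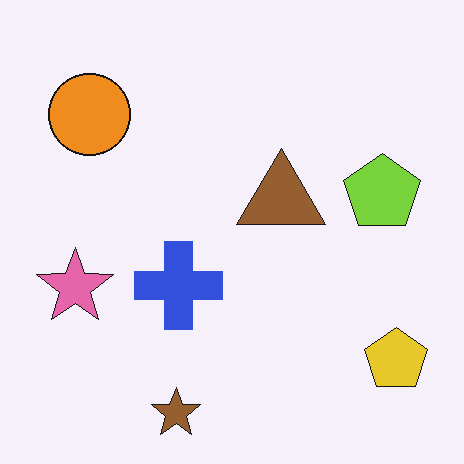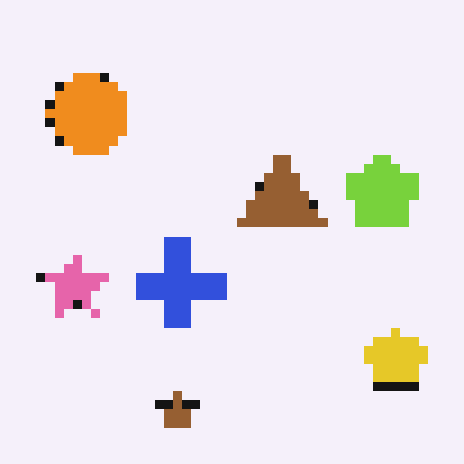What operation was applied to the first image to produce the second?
The image was coarsely pixelated.

Shapes are reduced to large square blocks; fine edges and outlines are lost — a downscale-then-upscale (mosaic) effect.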